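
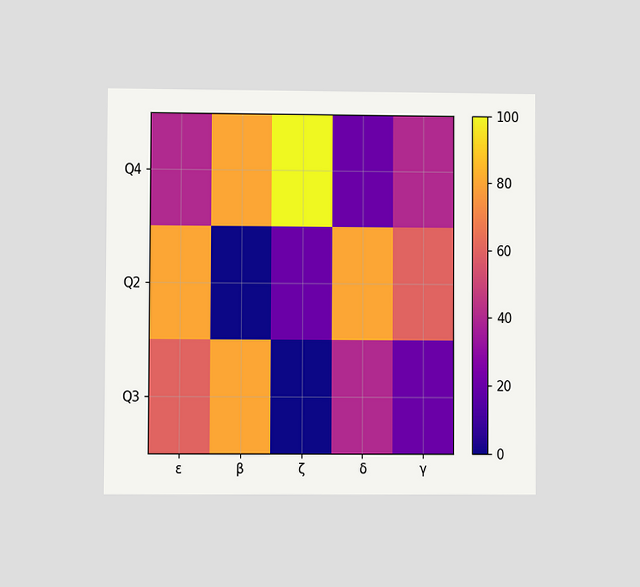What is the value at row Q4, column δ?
The chart is viewed at a slight angle. Matching cell (Q4, δ) against the colorbar gives 20.

20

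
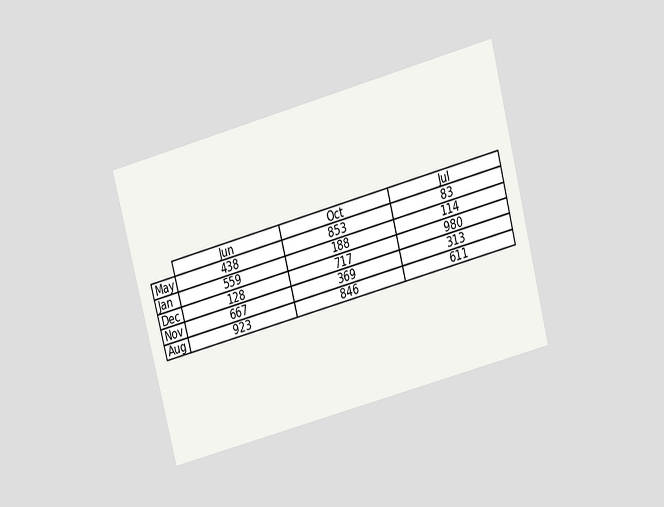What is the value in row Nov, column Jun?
The chart is tilted about 15° counter-clockwise and viewed slightly from above. The (Nov, Jun) cell reads 667.

667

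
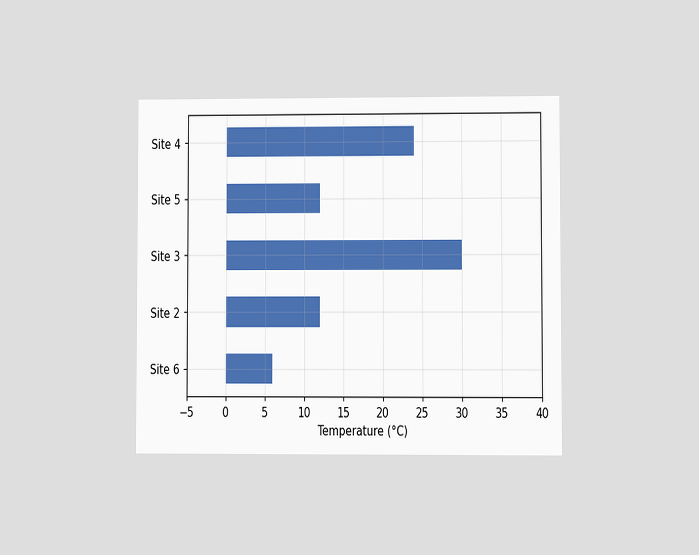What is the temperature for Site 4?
The chart is viewed at a slight angle. Reading along the chart's x-axis, the Site 4 bar reaches 24°C.

24°C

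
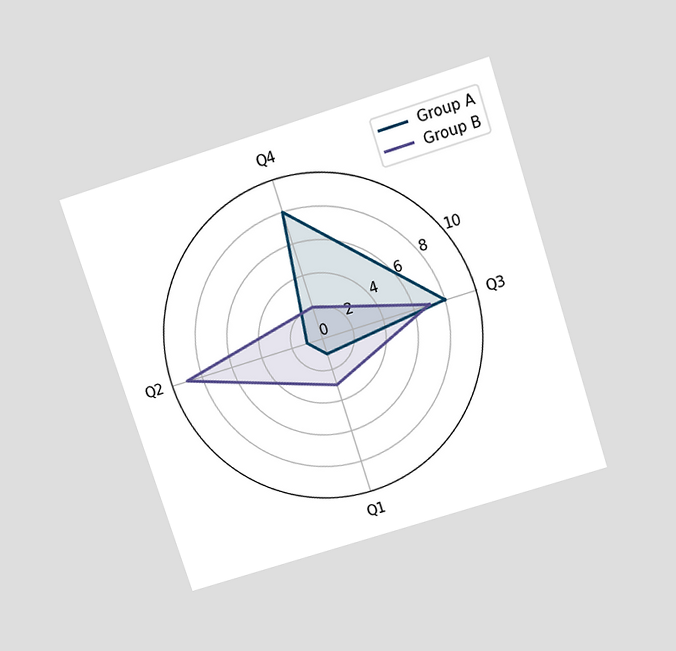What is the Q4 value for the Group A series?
The chart is tilted about 18° counter-clockwise and viewed slightly from above. On the Q4 axis, Group A reaches 8.

8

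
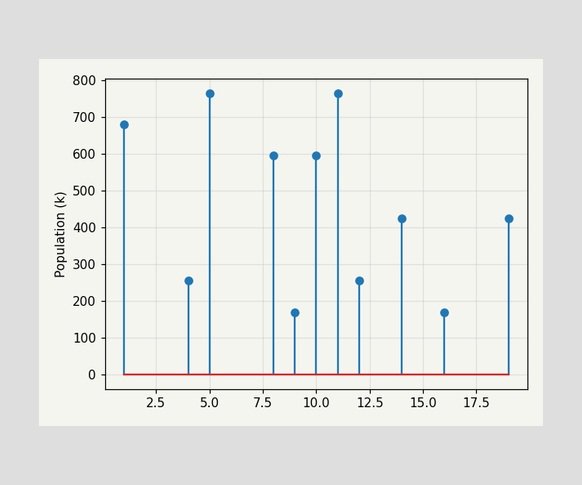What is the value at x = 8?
The stem at x=8 reaches 595k.

595k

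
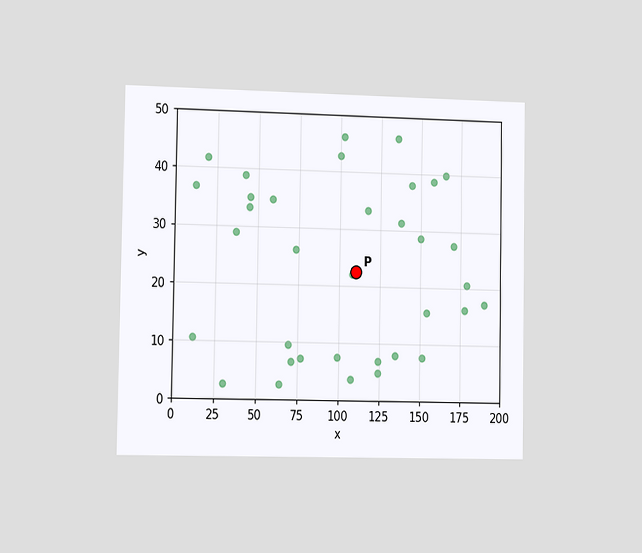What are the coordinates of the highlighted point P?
The chart is viewed slightly from the left. Following the gridlines from P to each axis, P sits at (110, 22.5).

(110, 22.5)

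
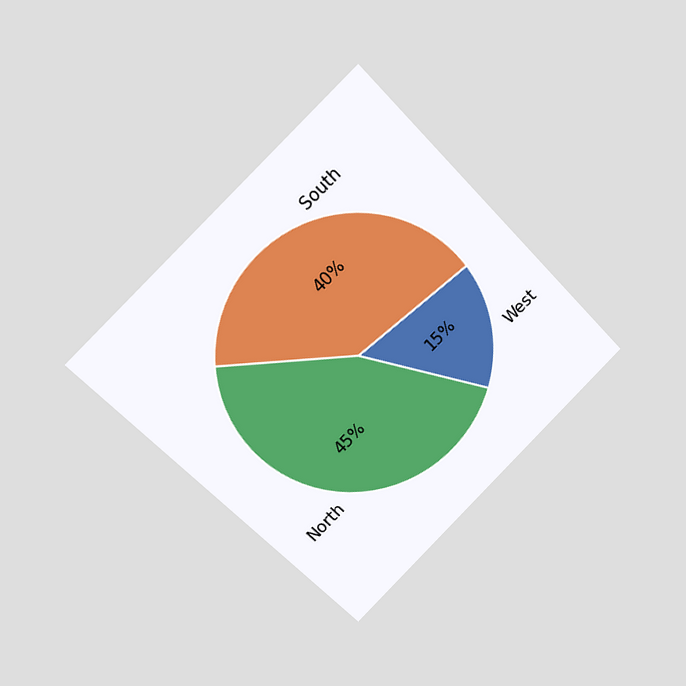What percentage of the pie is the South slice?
The chart is tilted about 45° counter-clockwise and viewed at a slight angle. The South slice takes up 40% of the pie.

40%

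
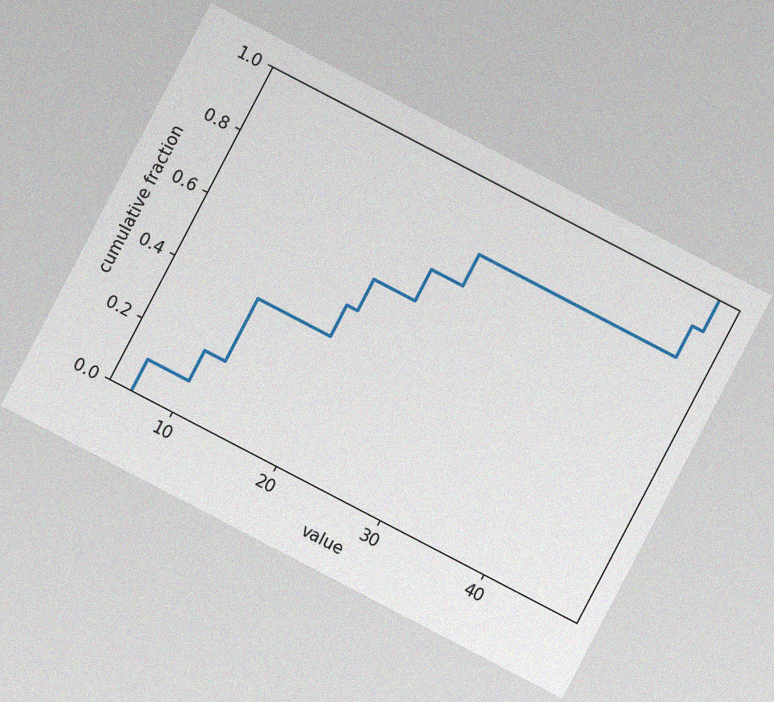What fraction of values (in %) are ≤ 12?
The chart is tilted about 28° clockwise, with some photo noise. At x=12 the ECDF step is at 40%.

40%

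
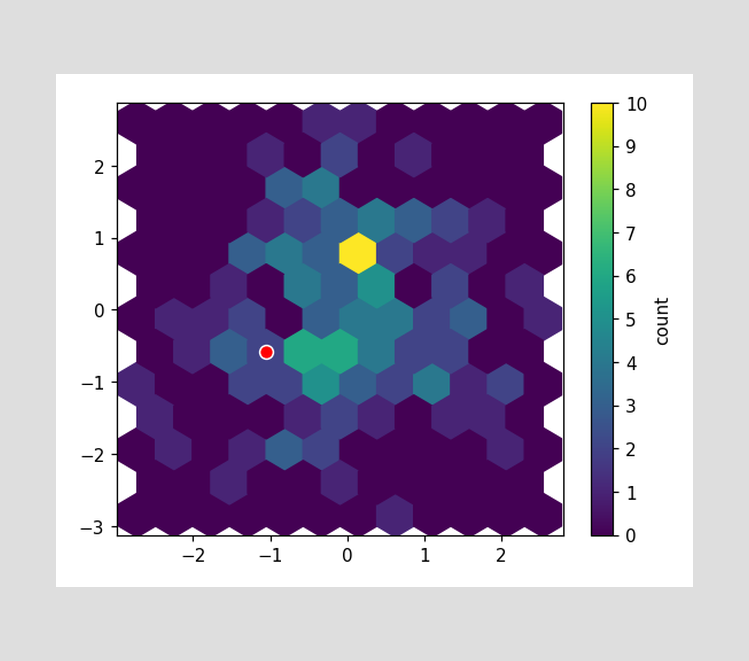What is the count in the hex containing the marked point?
The marked hex reads 2 on the colorbar.

2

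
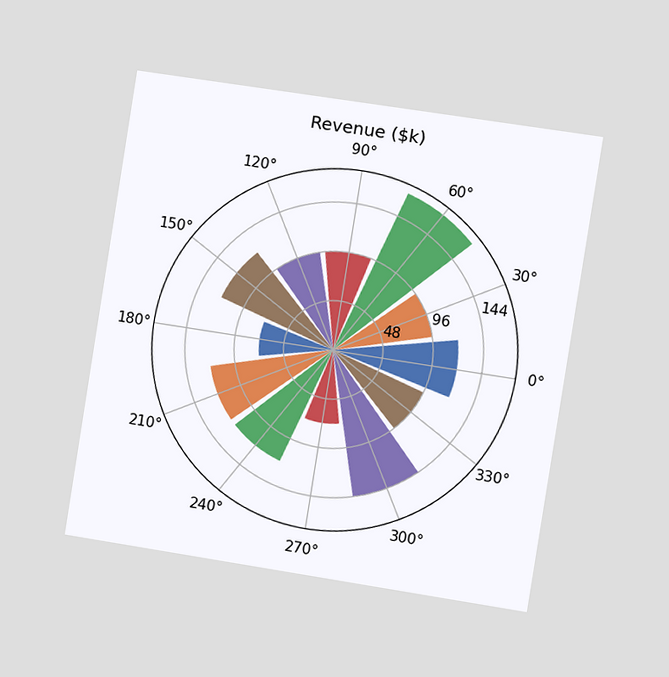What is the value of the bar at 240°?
The chart is tilted about 9° clockwise and viewed slightly from the right. The bar at 240° reaches $120k on the radial axis.

$120k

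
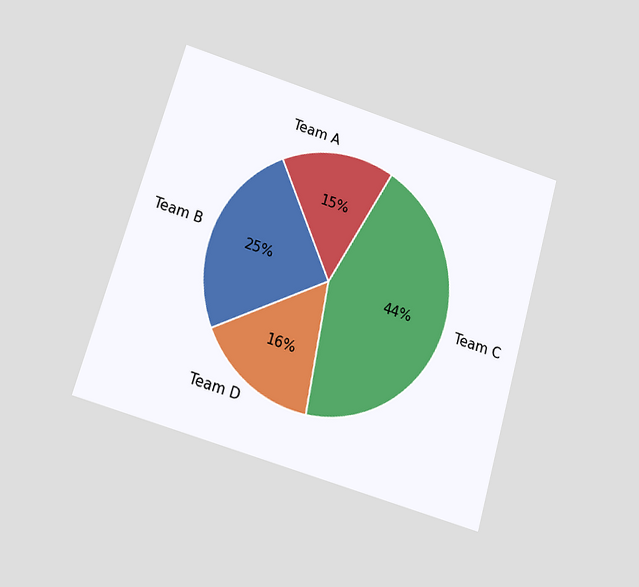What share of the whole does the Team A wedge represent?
The chart is tilted about 16° clockwise and viewed slightly from below. The Team A slice takes up 15% of the pie.

15%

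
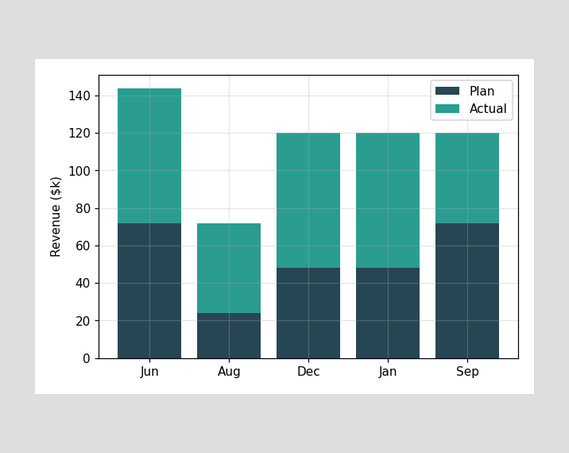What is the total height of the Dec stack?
The Dec stack's top reaches $120k on the y-axis.

$120k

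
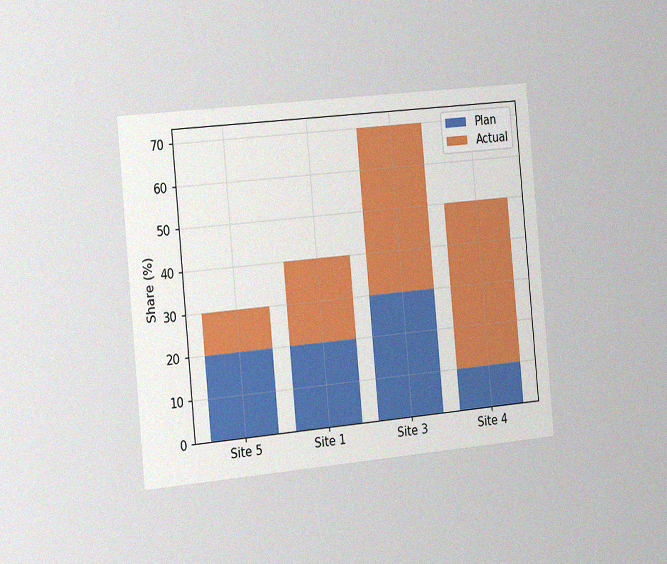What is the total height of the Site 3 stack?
70%

The chart is tilted about 5° counter-clockwise and viewed slightly from the left, with some photo noise. The Site 3 stack's top reaches 70% on the y-axis.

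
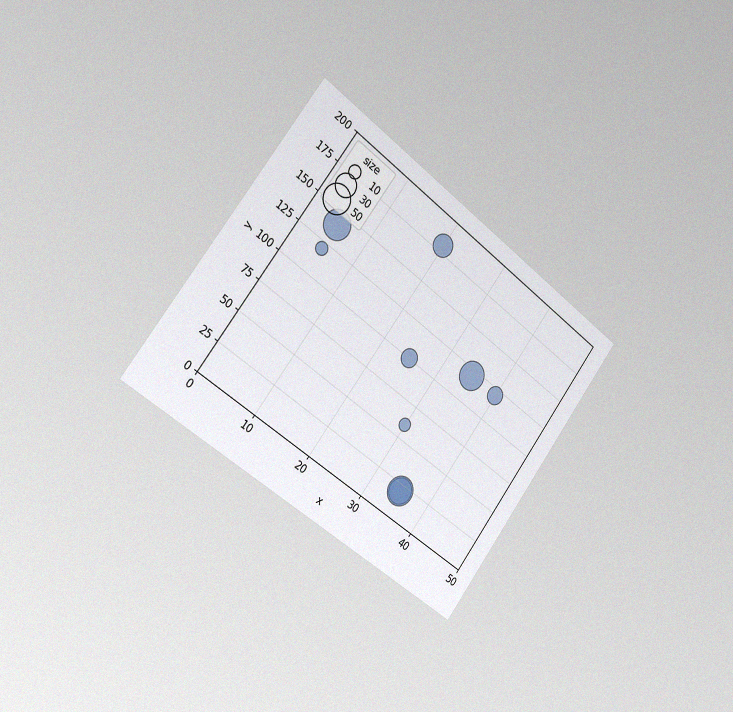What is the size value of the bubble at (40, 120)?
The chart is tilted about 37° clockwise and viewed slightly from the left, with some photo noise. Matching the bubble at (40, 120) against the size legend gives 20.

20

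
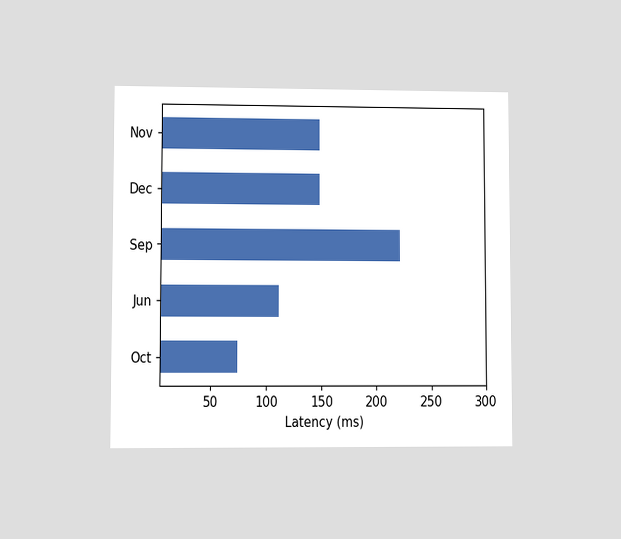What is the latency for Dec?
148ms

The chart is viewed at a slight angle. Reading along the chart's x-axis, the Dec bar reaches 148ms.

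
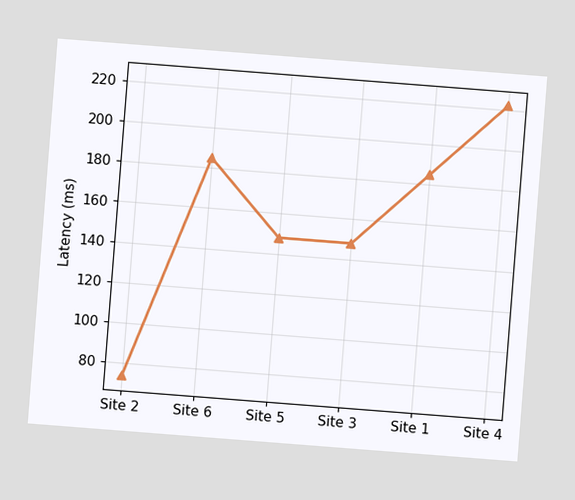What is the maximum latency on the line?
The chart is tilted about 4° clockwise. The highest point is at Site 4, and reading across to the y-axis gives 222ms.

222ms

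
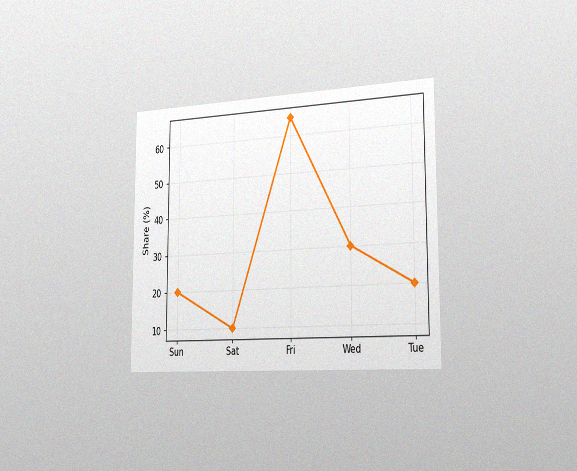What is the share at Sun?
The chart is viewed slightly from the right, with some photo noise. At Sun, the line is at 20%.

20%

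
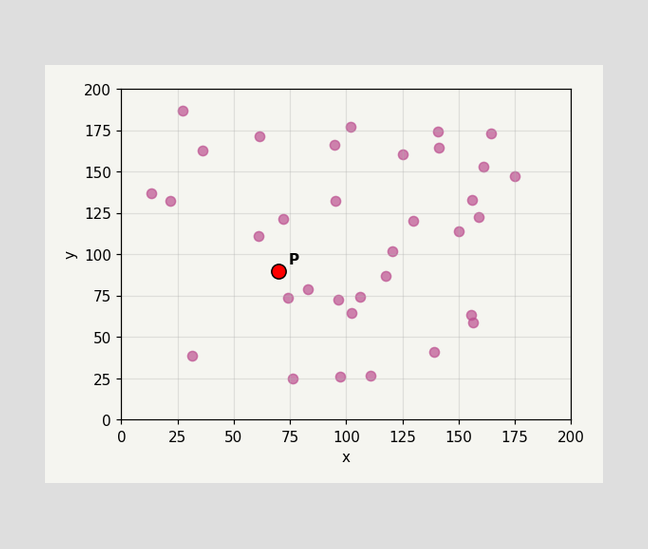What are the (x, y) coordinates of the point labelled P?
Following the gridlines from P to each axis, P sits at (70, 90).

(70, 90)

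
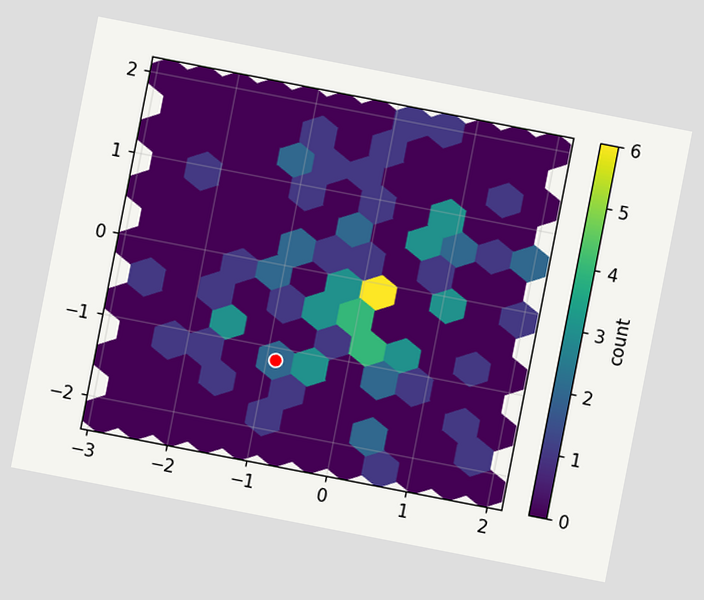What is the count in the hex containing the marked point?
2

The chart is tilted about 11° clockwise. The marked hex reads 2 on the colorbar.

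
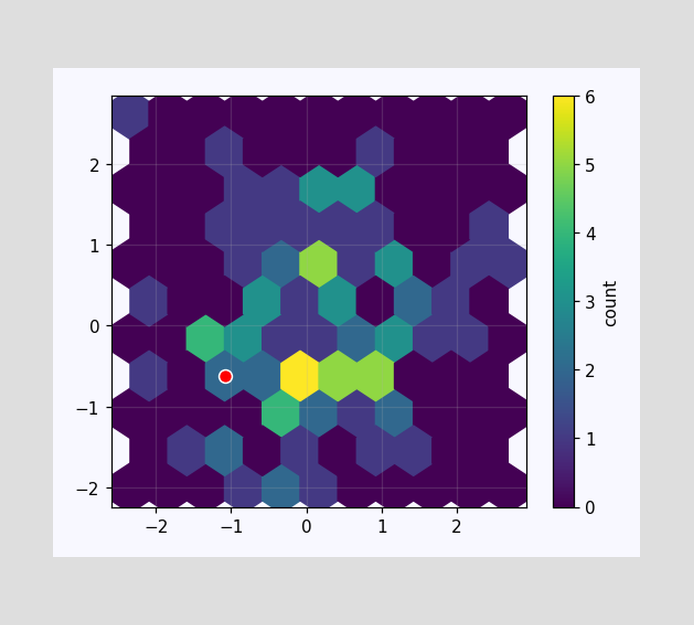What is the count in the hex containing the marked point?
The marked hex reads 2 on the colorbar.

2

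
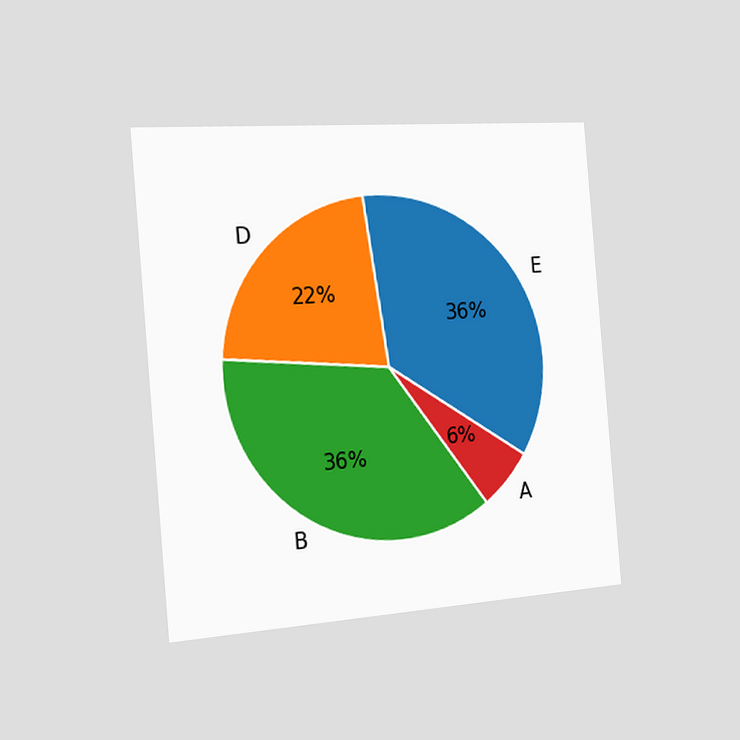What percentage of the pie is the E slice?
The chart is tilted about 5° counter-clockwise and viewed slightly from the left. The E slice takes up 36% of the pie.

36%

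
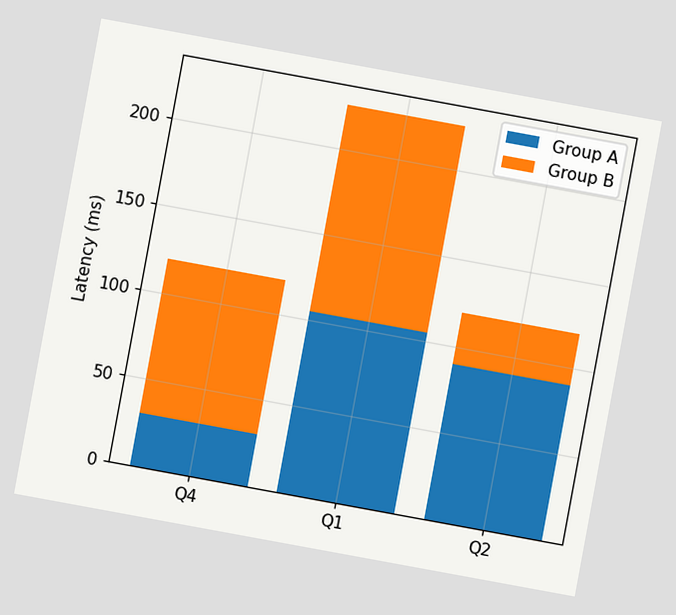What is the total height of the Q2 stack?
The chart is tilted about 10° clockwise. The Q2 stack's top reaches 120ms on the y-axis.

120ms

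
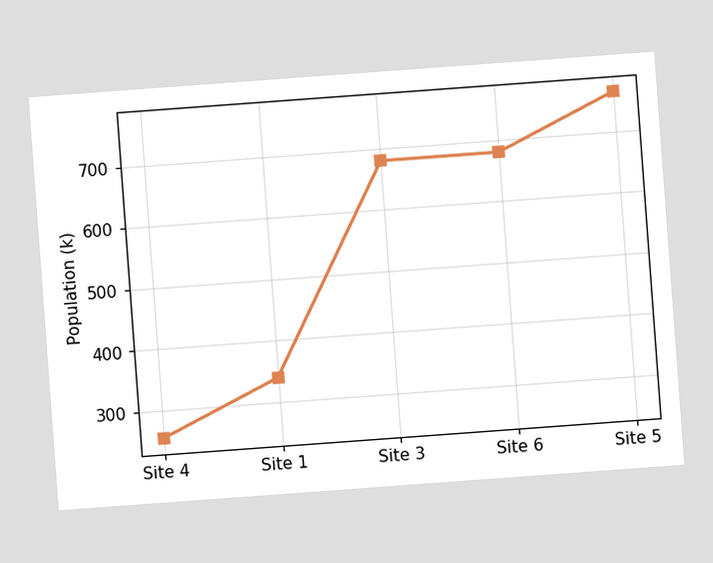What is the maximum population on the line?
765k

The chart is tilted about 4° counter-clockwise. The highest point is at Site 5, and reading across to the y-axis gives 765k.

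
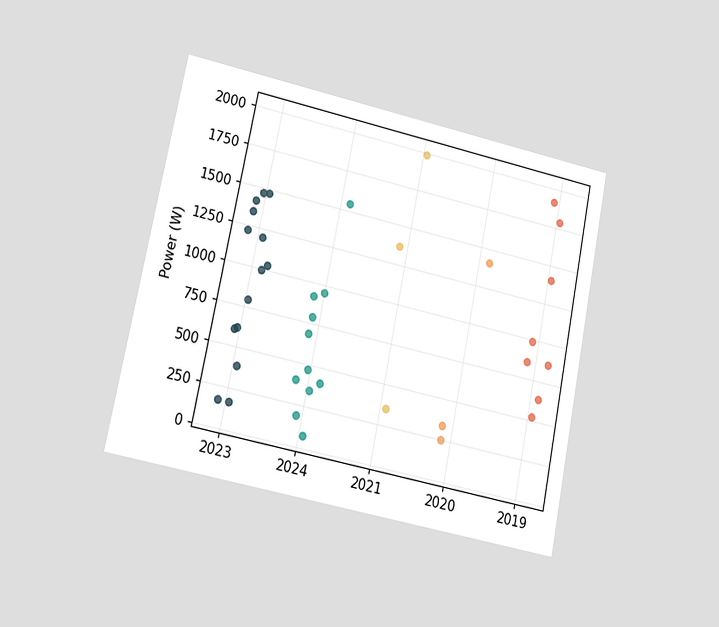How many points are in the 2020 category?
The chart is tilted about 11° clockwise and viewed at a slight angle. Counting the markers in the 2020 column gives 3.

3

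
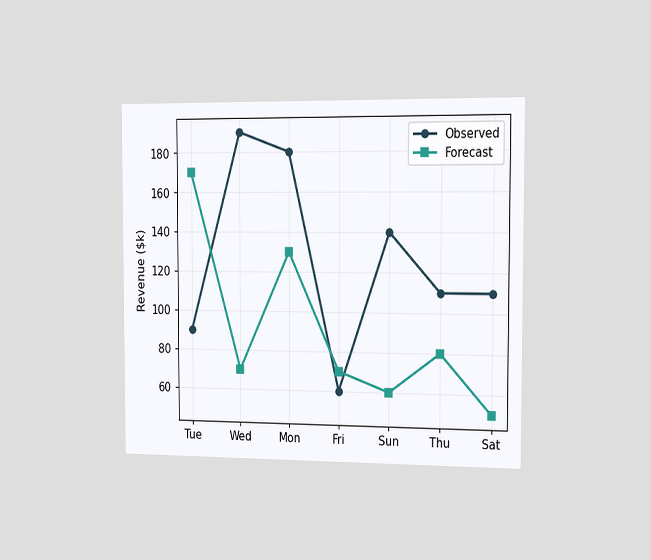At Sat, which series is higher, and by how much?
The chart is viewed slightly from the right. At Sat, Observed sits above the other line by $60k.

Observed, by $60k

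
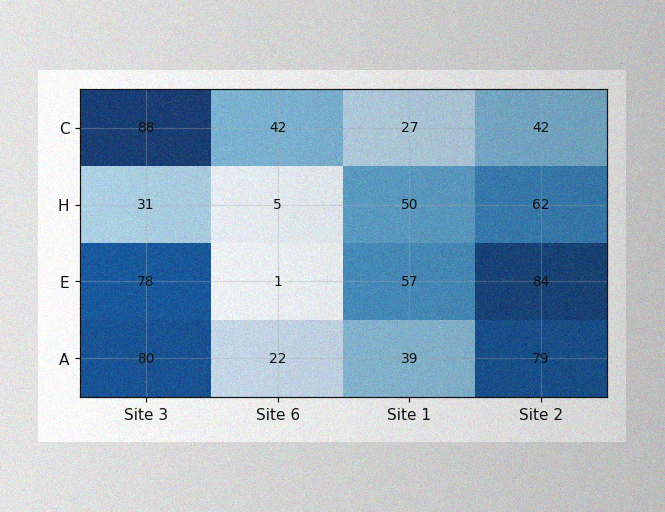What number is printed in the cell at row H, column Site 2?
The image has some photo noise and uneven lighting. The (H, Site 2) cell reads 62.

62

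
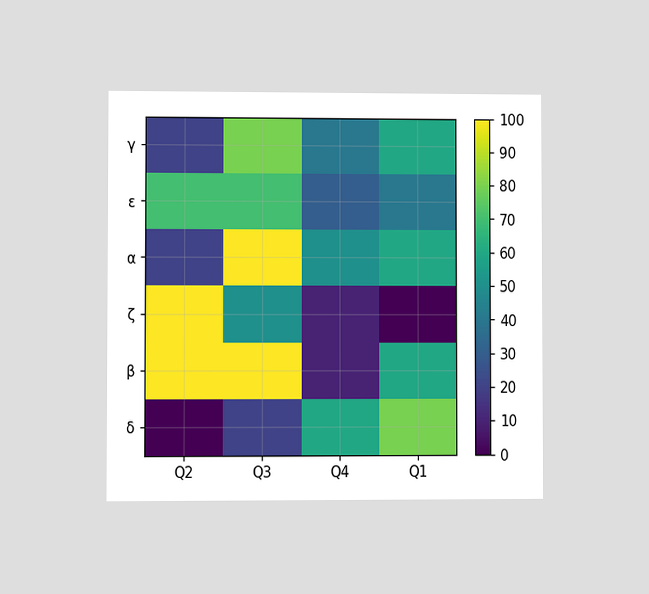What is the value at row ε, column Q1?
40

The chart is viewed at a slight angle. Matching cell (ε, Q1) against the colorbar gives 40.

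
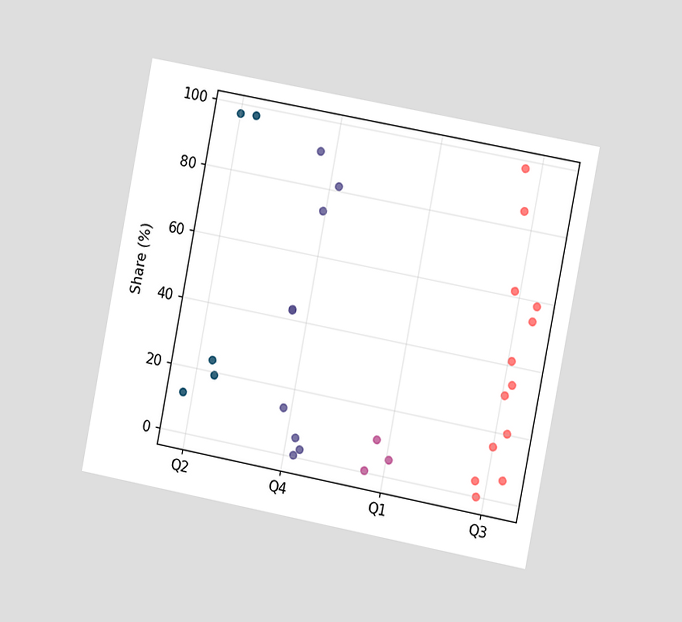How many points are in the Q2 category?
The chart is tilted about 11° clockwise and viewed at a slight angle. Counting the markers in the Q2 column gives 5.

5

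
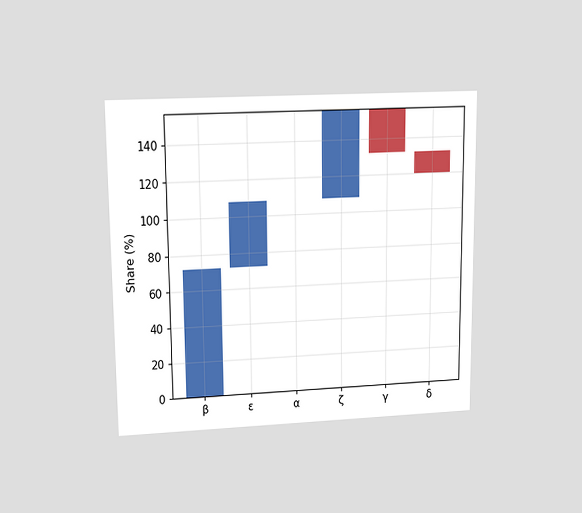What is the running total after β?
The chart is viewed slightly from above. After β the running total reaches 72%.

72%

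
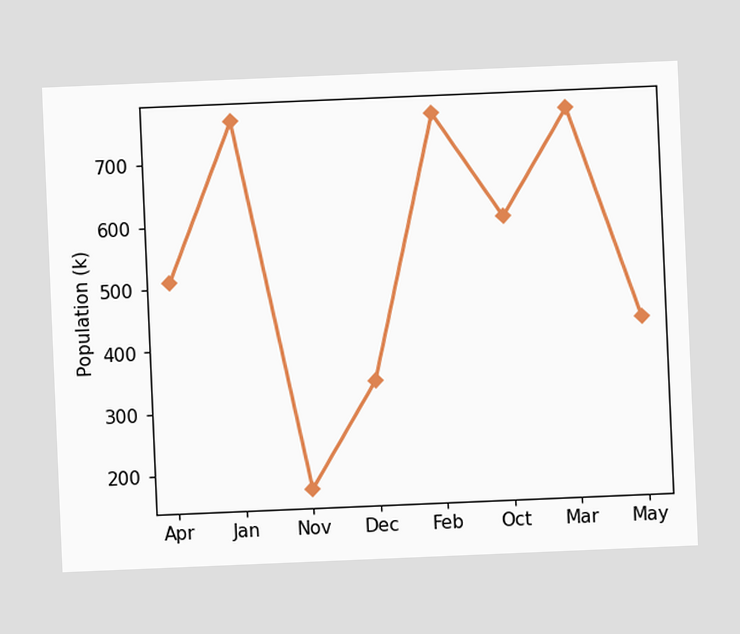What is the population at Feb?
765k

The chart is tilted about 2° counter-clockwise. At Feb, the line is at 765k.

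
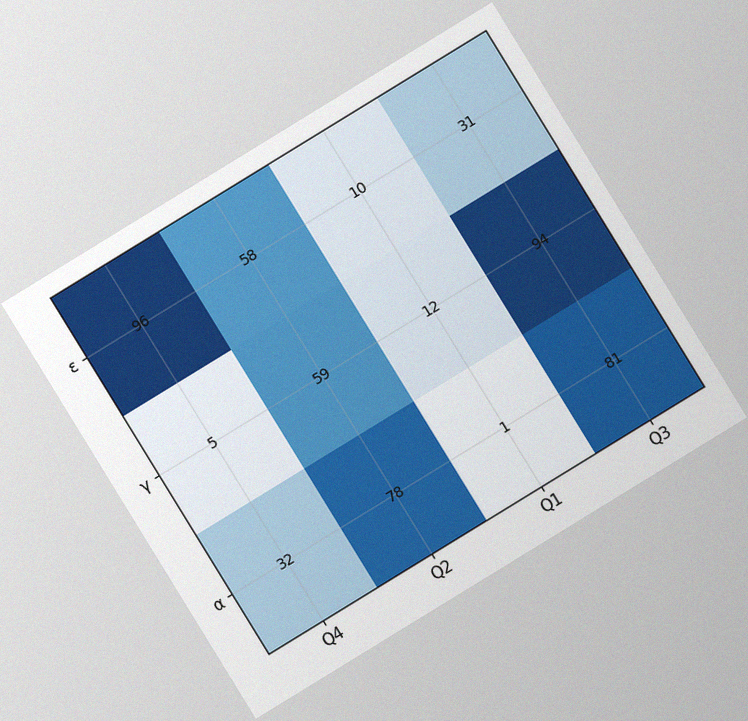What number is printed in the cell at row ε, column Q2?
58

The chart is tilted about 32° counter-clockwise, with some photo noise. The (ε, Q2) cell reads 58.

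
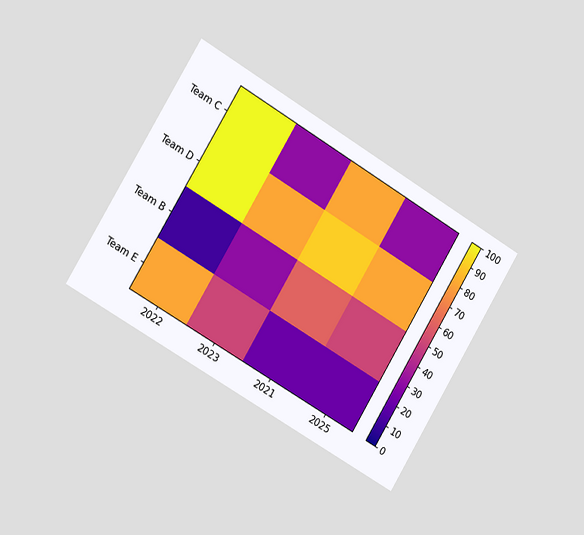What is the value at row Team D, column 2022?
100

The chart is tilted about 31° clockwise and viewed slightly from the left. Matching cell (Team D, 2022) against the colorbar gives 100.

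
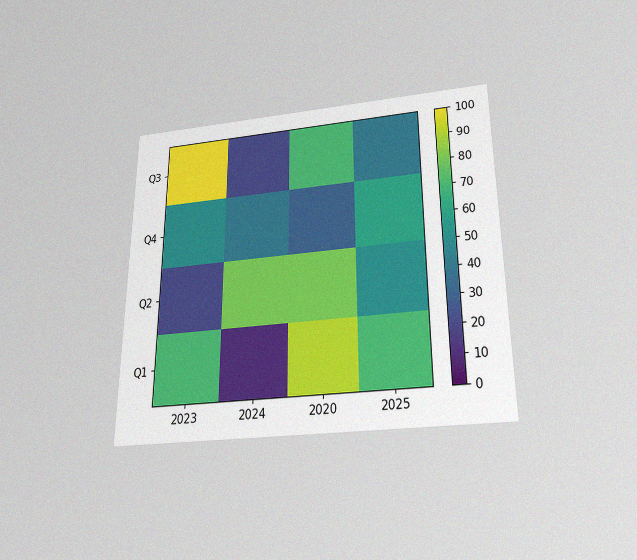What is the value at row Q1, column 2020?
The chart is viewed slightly from below, with some photo noise. Matching cell (Q1, 2020) against the colorbar gives 90.

90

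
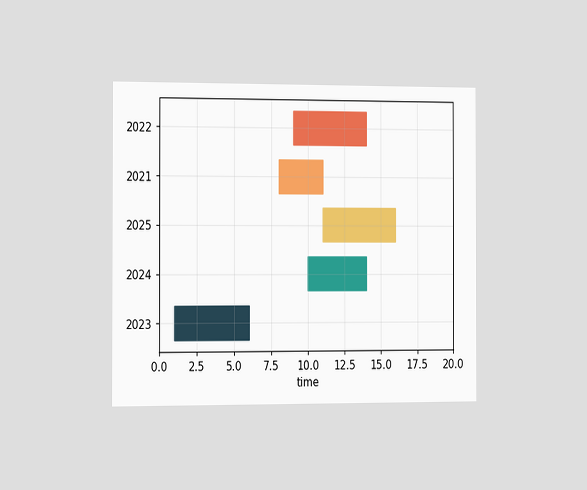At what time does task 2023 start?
1

The chart is viewed slightly from the left. The 2023 bar begins at t=1.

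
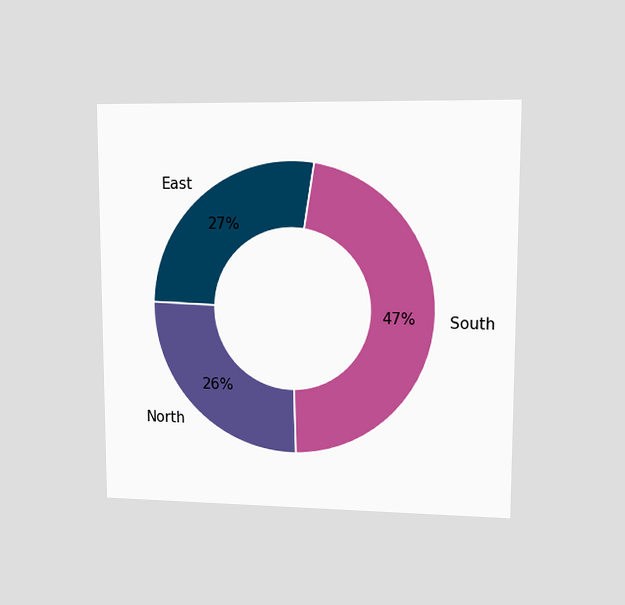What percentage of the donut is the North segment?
The chart is viewed at a slight angle. The North segment takes up 26% of the ring.

26%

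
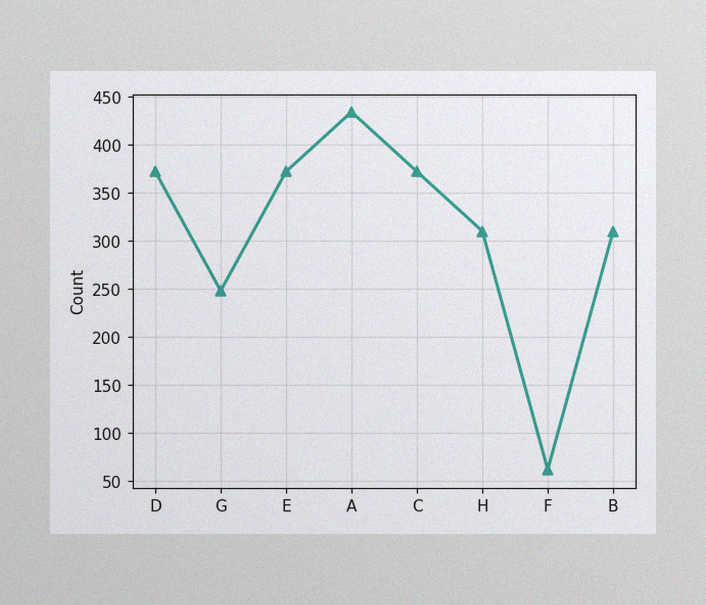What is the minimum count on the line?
62

The image has some photo noise and uneven lighting. The lowest point is at F, and reading across to the y-axis gives 62.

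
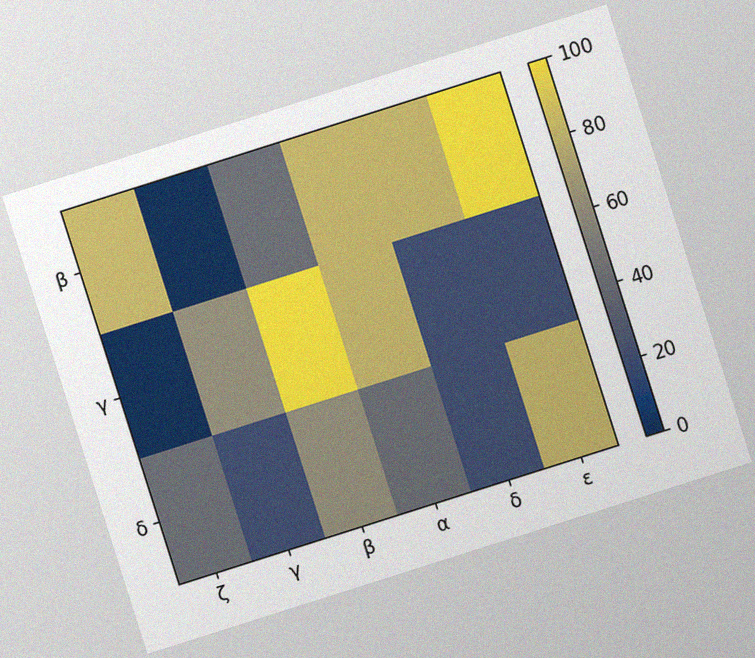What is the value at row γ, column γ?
60

The chart is tilted about 18° counter-clockwise, with some photo noise. Matching cell (γ, γ) against the colorbar gives 60.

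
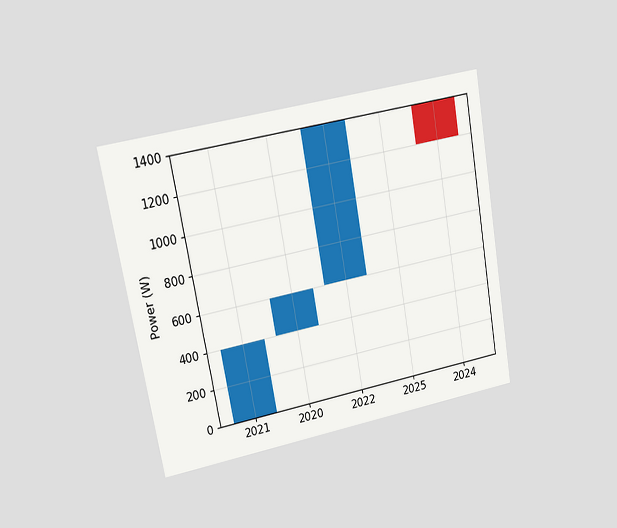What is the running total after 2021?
The chart is tilted about 10° counter-clockwise and viewed at a slight angle. After 2021 the running total reaches 400W.

400W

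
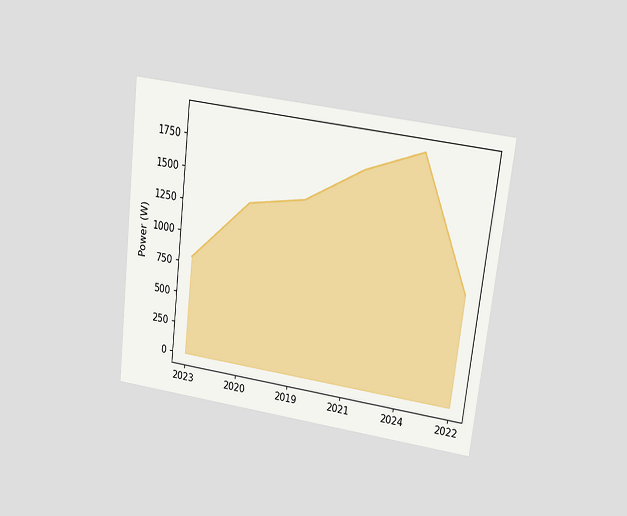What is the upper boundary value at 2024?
The chart is tilted about 7° clockwise and viewed at a slight angle. At 2024 the upper boundary is at 1900W.

1900W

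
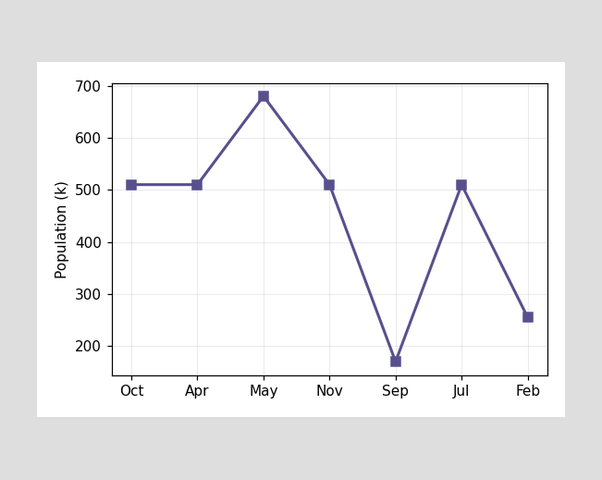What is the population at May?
At May, the line is at 680k.

680k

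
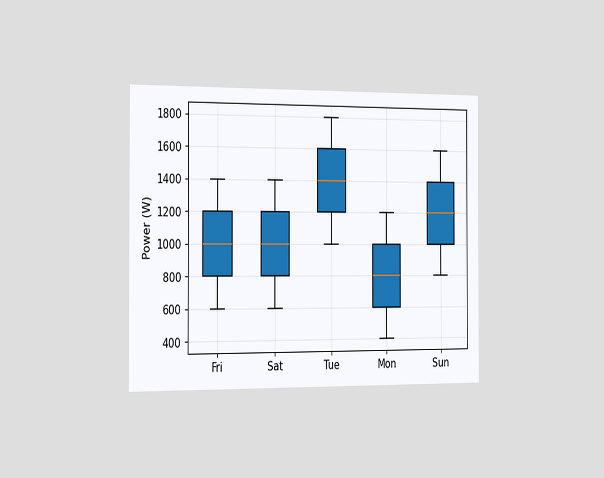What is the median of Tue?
The chart is viewed slightly from the left. The median line in the Tue box sits at 1400W.

1400W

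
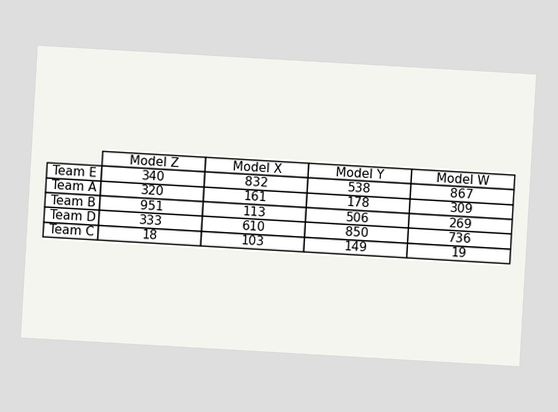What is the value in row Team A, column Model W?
The chart is tilted about 3° clockwise. The (Team A, Model W) cell reads 309.

309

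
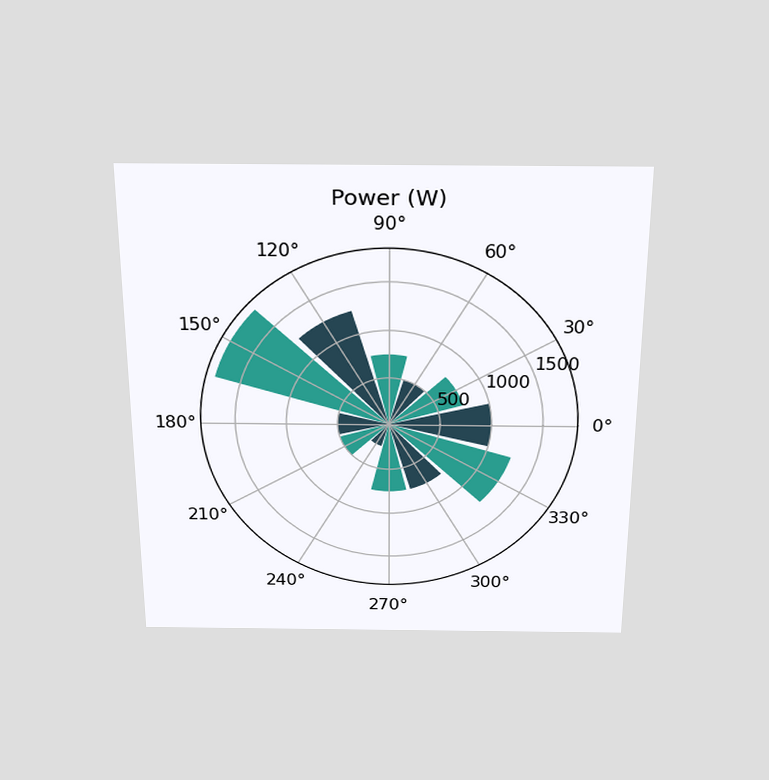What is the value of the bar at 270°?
The chart is viewed slightly from above. The bar at 270° reaches 750W on the radial axis.

750W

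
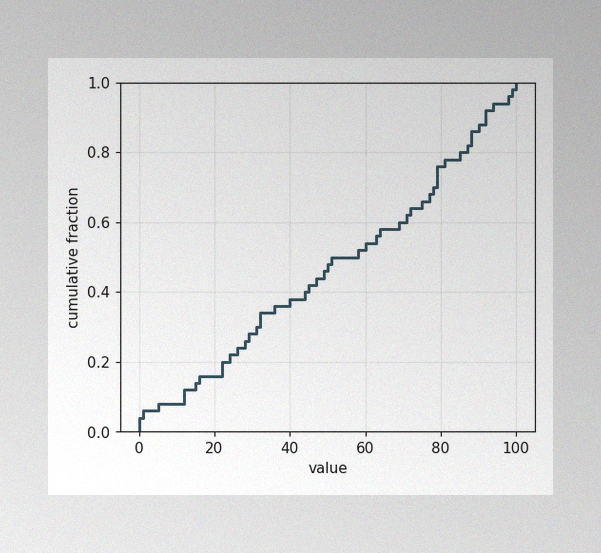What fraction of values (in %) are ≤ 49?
The image has some photo noise and uneven lighting. At x=49 the ECDF step is at 46%.

46%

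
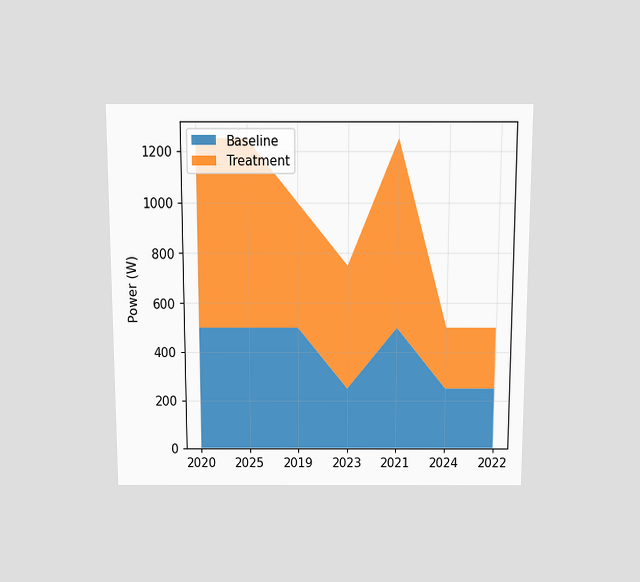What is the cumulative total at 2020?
1250W

The chart is viewed slightly from above. The stacked total at 2020 reaches 1250W.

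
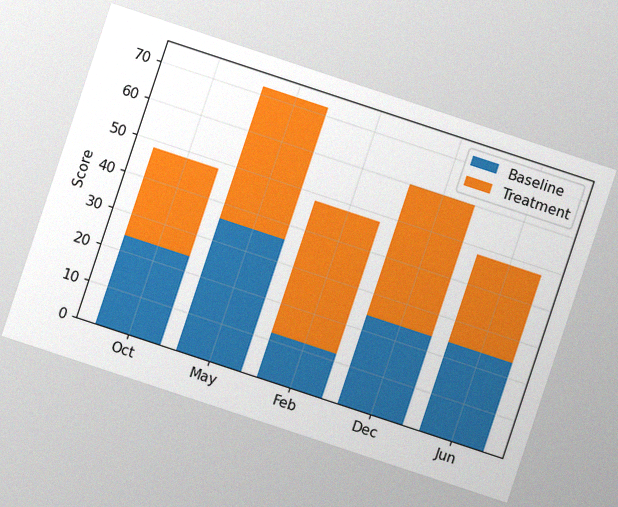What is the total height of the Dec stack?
The chart is tilted about 18° clockwise, with some photo noise. The Dec stack's top reaches 60 on the y-axis.

60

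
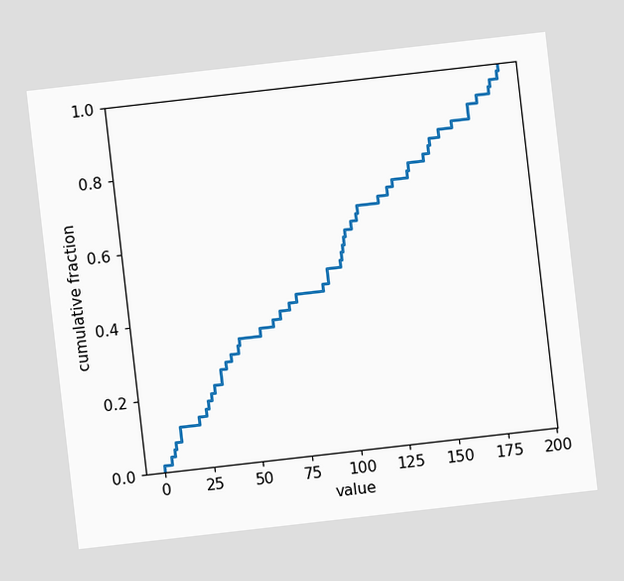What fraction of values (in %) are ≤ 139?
The chart is tilted about 7° counter-clockwise. At x=139 the ECDF step is at 74%.

74%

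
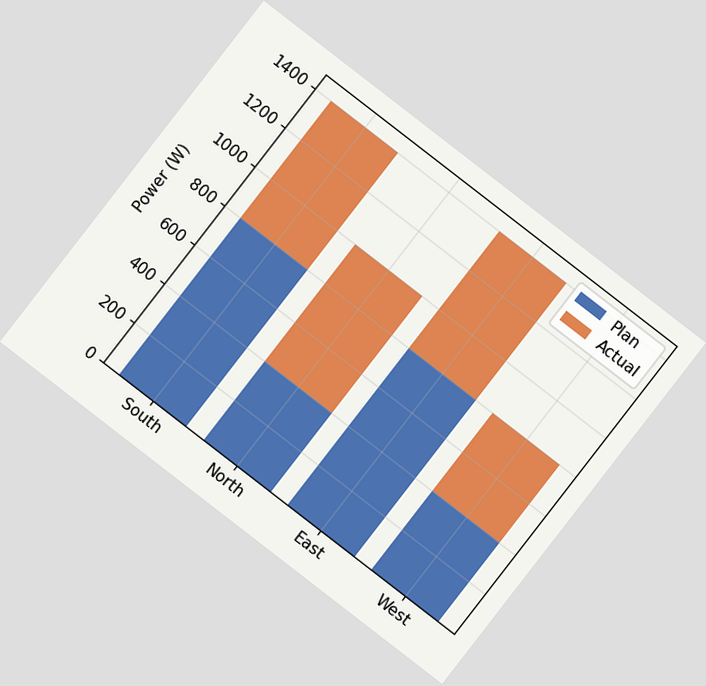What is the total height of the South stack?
The chart is tilted about 38° clockwise. The South stack's top reaches 1400W on the y-axis.

1400W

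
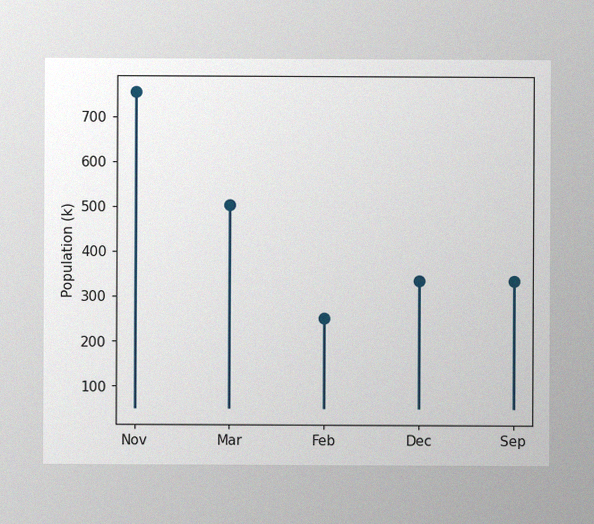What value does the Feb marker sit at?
The image has some photo noise and uneven lighting. The Feb marker sits at 252k.

252k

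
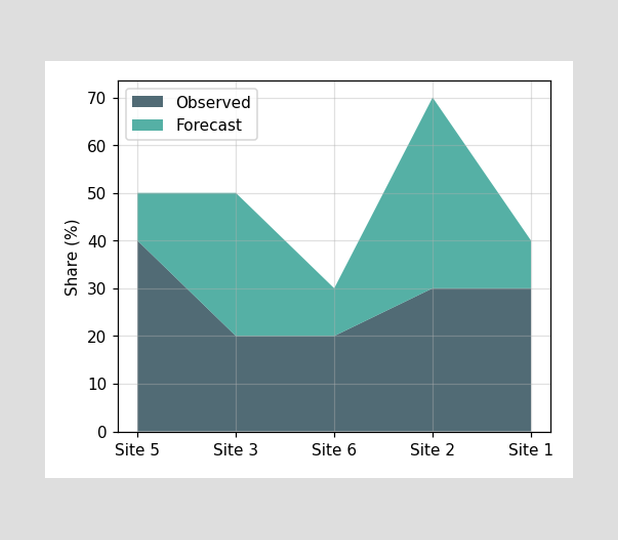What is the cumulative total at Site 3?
50%

The stacked total at Site 3 reaches 50%.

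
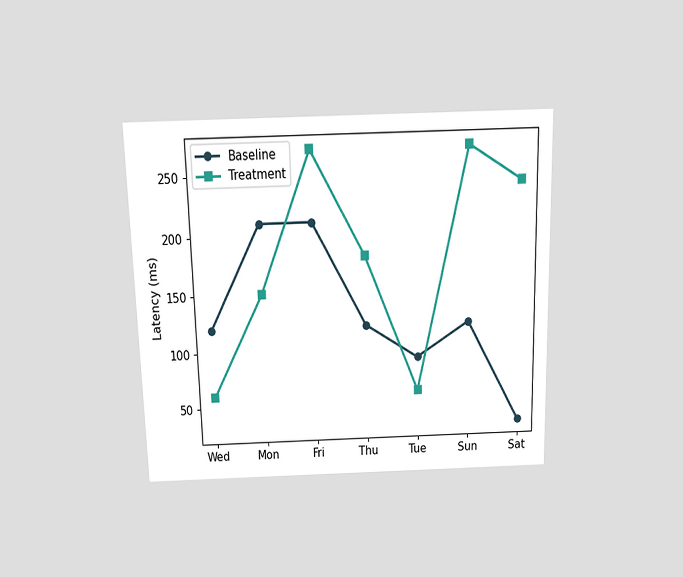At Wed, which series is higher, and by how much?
The chart is viewed slightly from above. At Wed, Baseline sits above the other line by 60ms.

Baseline, by 60ms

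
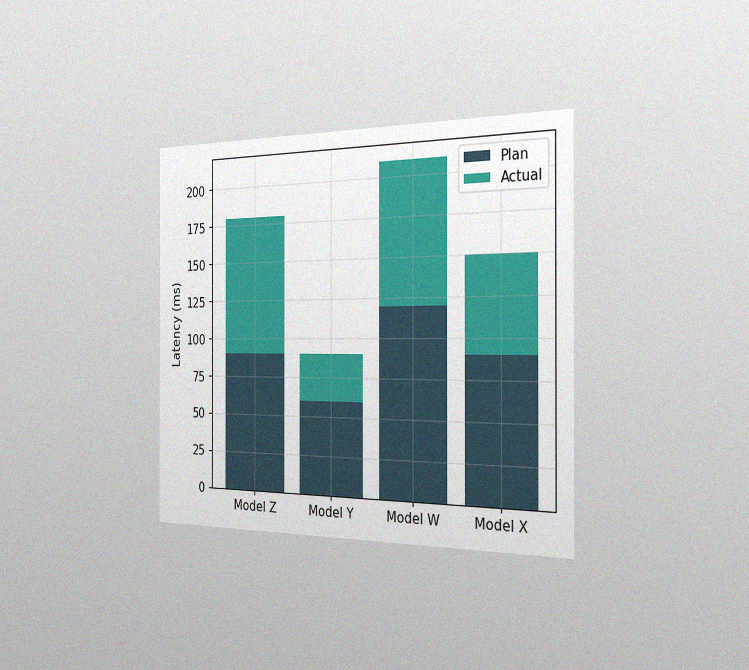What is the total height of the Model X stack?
The chart is viewed slightly from the right, with some photo noise. The Model X stack's top reaches 150ms on the y-axis.

150ms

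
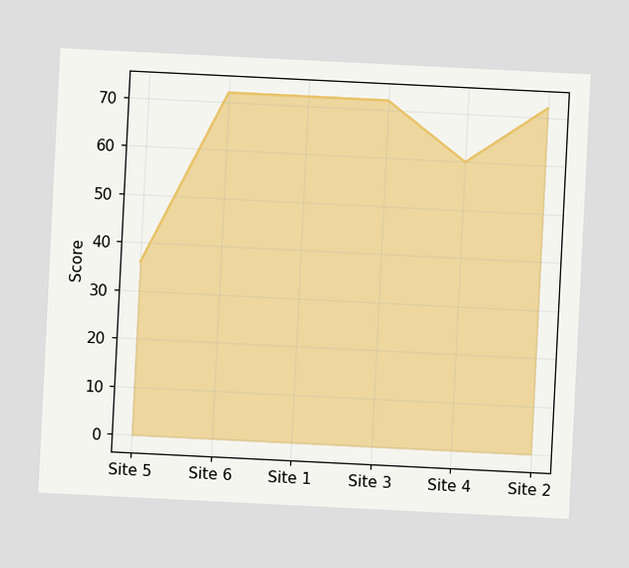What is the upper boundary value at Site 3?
72

The chart is tilted about 3° clockwise. At Site 3 the upper boundary is at 72.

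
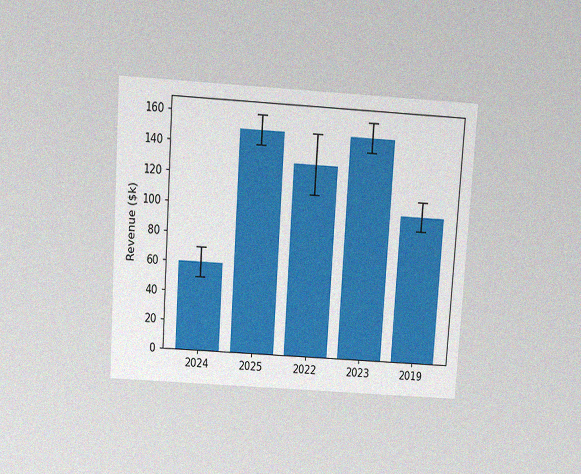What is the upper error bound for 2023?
$160k

The chart is tilted about 4° clockwise and viewed slightly from above, with some photo noise. The 2023 bar's upper whisker reaches $160k.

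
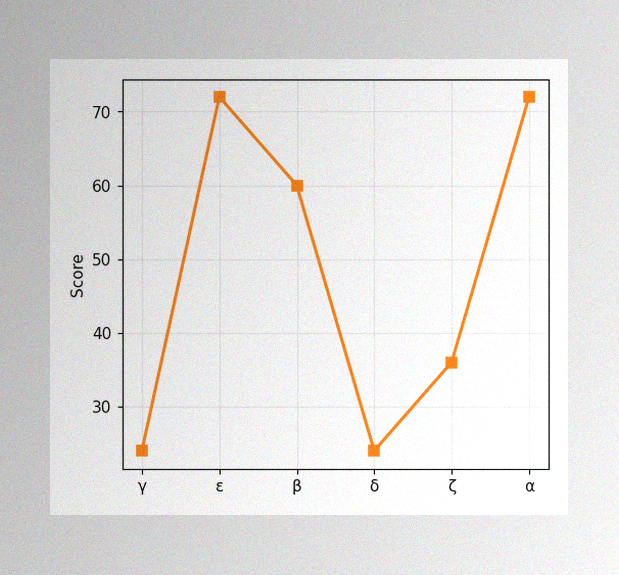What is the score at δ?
24

The image has some photo noise and uneven lighting. At δ, the line is at 24.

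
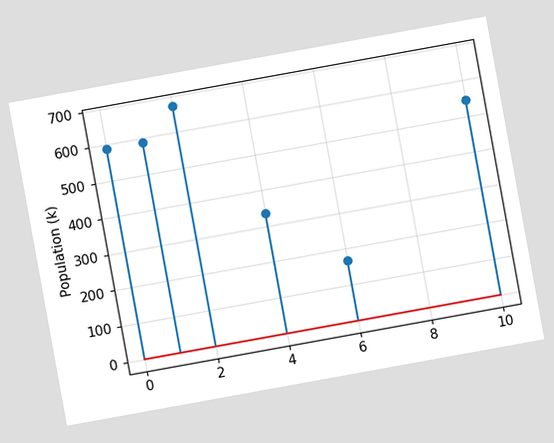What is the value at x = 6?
168k

The chart is tilted about 10° counter-clockwise. The stem at x=6 reaches 168k.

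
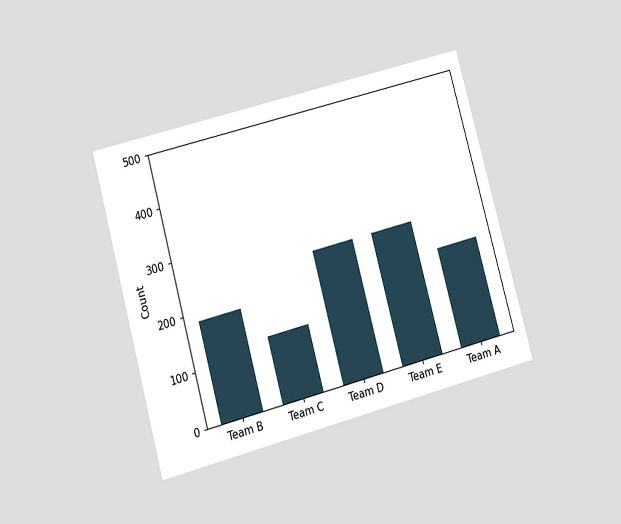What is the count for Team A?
186

The chart is tilted about 15° counter-clockwise and viewed at a slight angle. Reading along the chart's y-axis, the Team A bar reaches 186.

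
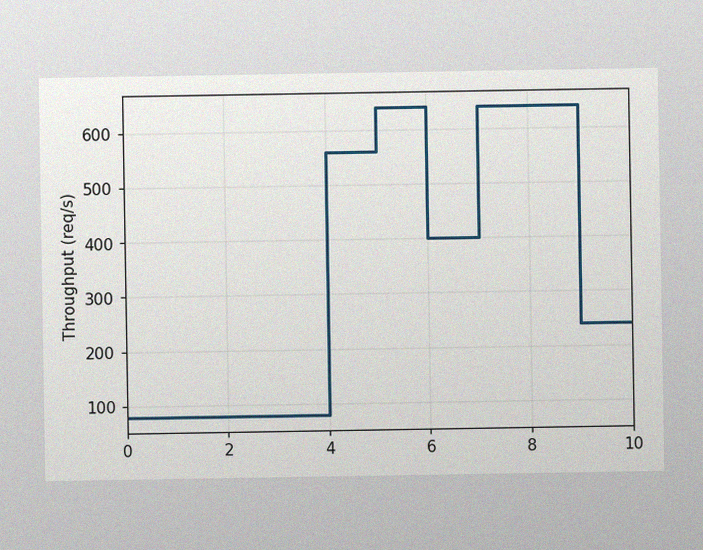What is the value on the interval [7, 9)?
640req/s

The image has some photo noise and uneven lighting. On [7, 9) the step sits at 640req/s.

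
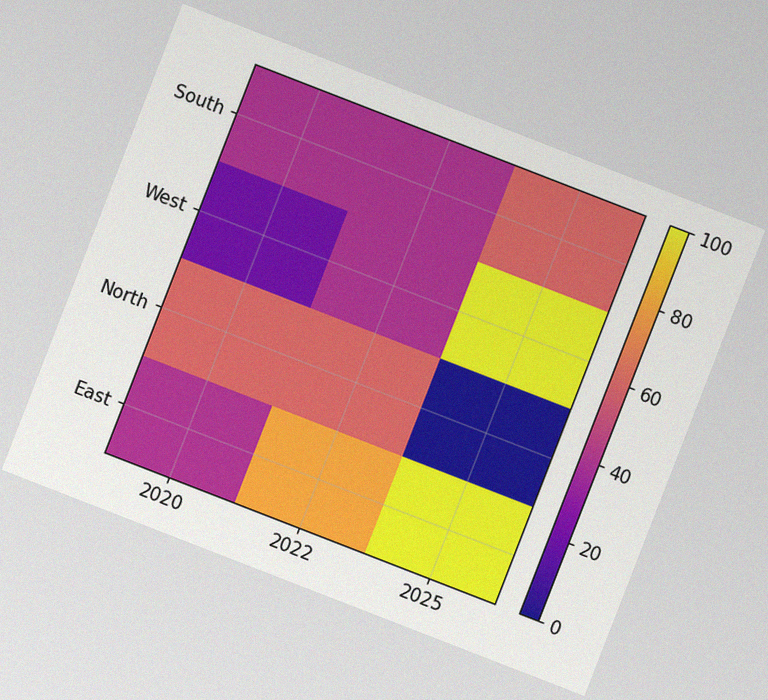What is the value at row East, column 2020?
The chart is tilted about 21° clockwise, with some photo noise. Matching cell (East, 2020) against the colorbar gives 40.

40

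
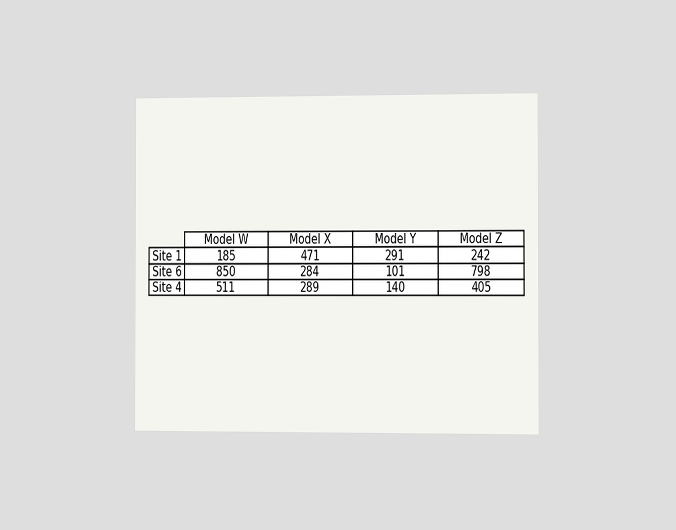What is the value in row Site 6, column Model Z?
The chart is viewed slightly from the right. The (Site 6, Model Z) cell reads 798.

798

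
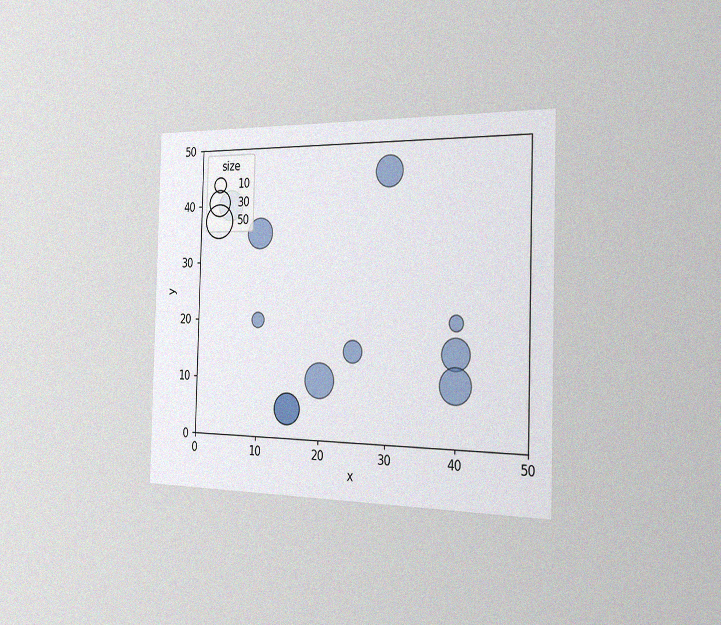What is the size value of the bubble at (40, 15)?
The chart is viewed slightly from the right, with some photo noise. Matching the bubble at (40, 15) against the size legend gives 40.

40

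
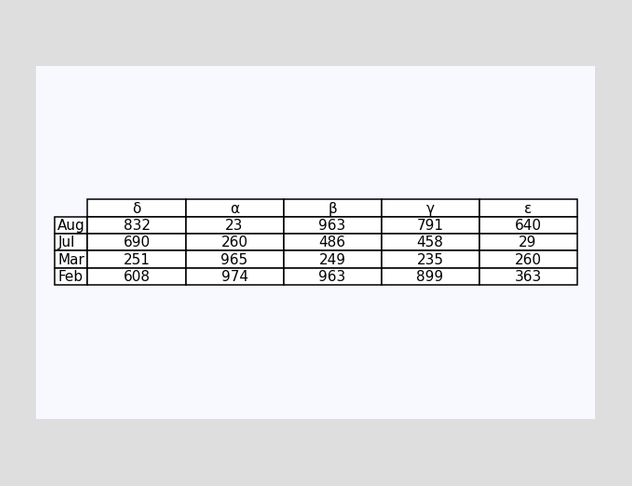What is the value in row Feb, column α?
The (Feb, α) cell reads 974.

974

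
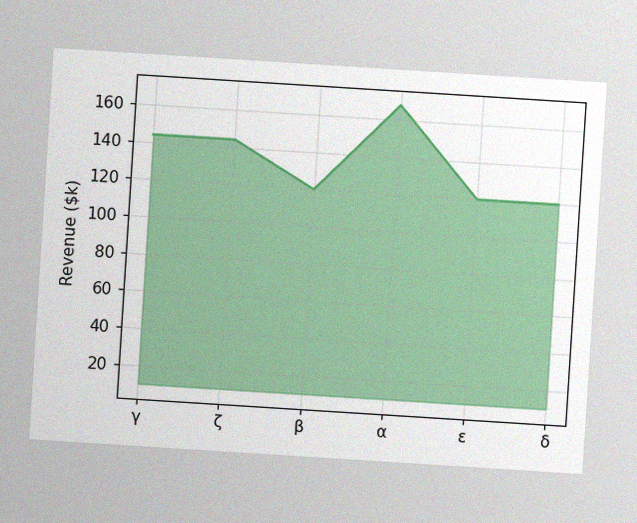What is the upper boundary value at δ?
The chart is tilted about 4° clockwise, with some photo noise. At δ the upper boundary is at $120k.

$120k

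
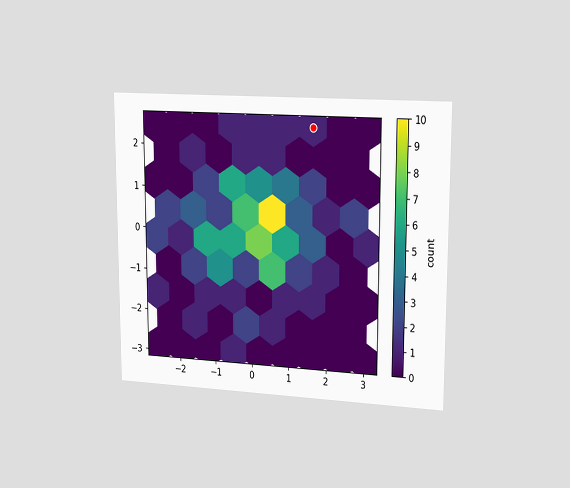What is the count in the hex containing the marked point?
The chart is viewed slightly from the right. The marked hex reads 1 on the colorbar.

1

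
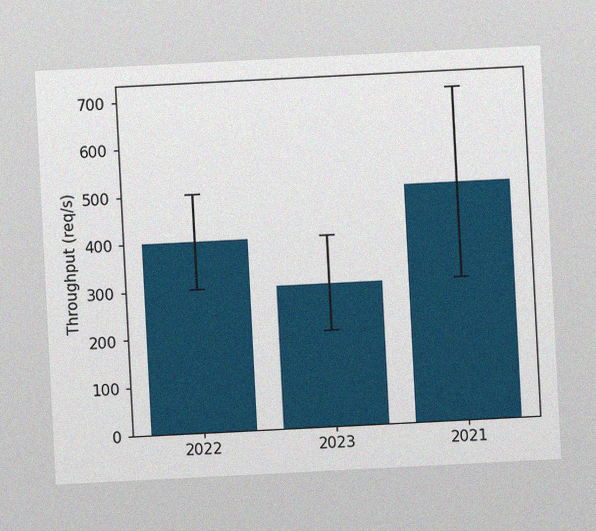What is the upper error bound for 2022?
500req/s

The chart is tilted about 3° counter-clockwise, with some photo noise. The 2022 bar's upper whisker reaches 500req/s.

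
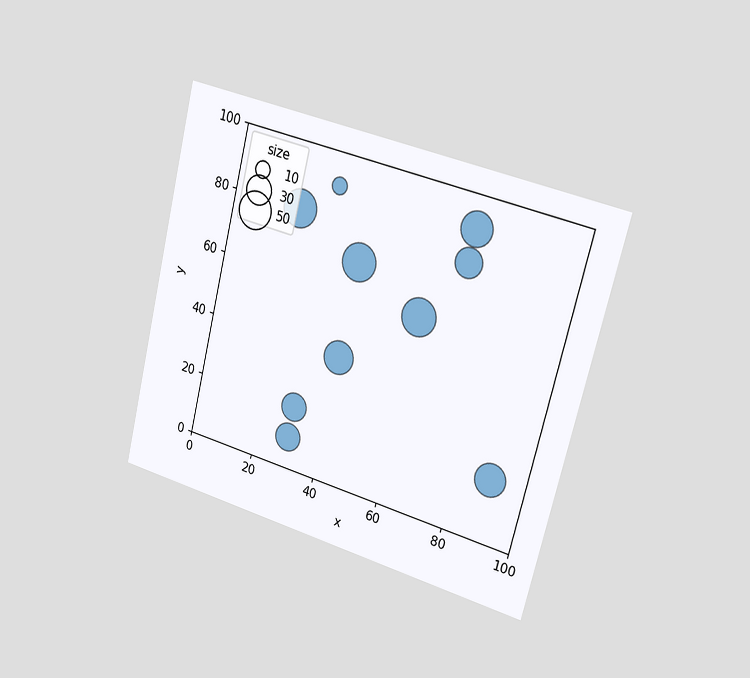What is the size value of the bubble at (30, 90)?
The chart is tilted about 14° clockwise and viewed slightly from the right. Matching the bubble at (30, 90) against the size legend gives 10.

10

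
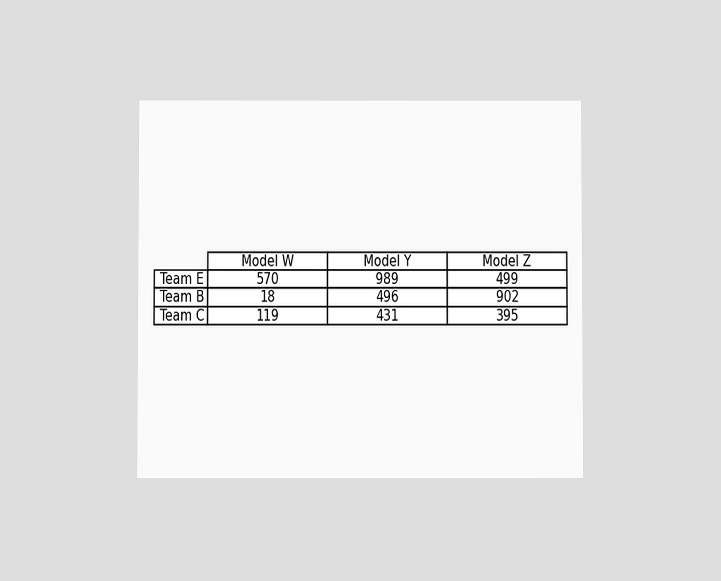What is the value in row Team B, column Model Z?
The chart is viewed at a slight angle. The (Team B, Model Z) cell reads 902.

902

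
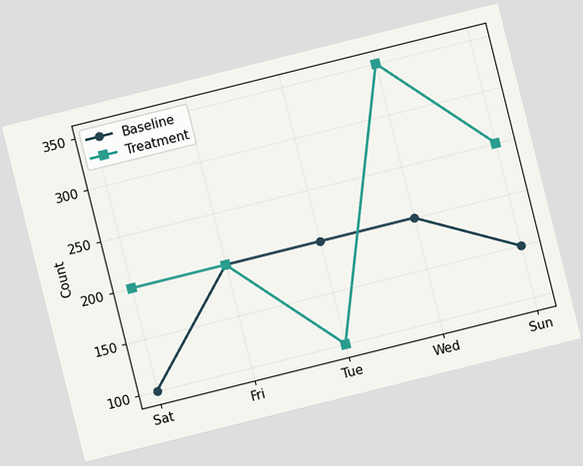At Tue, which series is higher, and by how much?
The chart is tilted about 14° counter-clockwise. At Tue, Baseline sits above the other line by 100.

Baseline, by 100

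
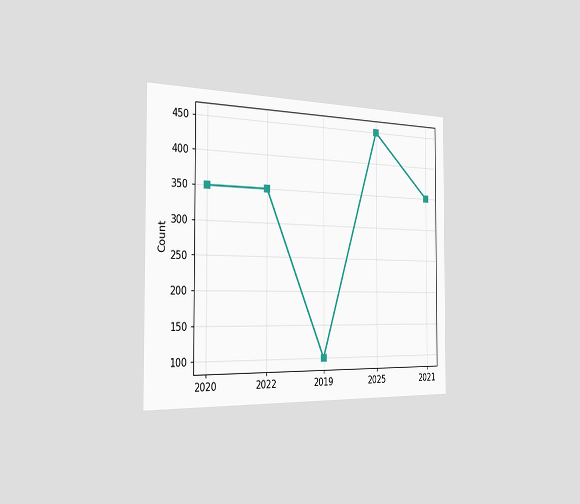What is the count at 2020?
350

The chart is viewed slightly from the left. At 2020, the line is at 350.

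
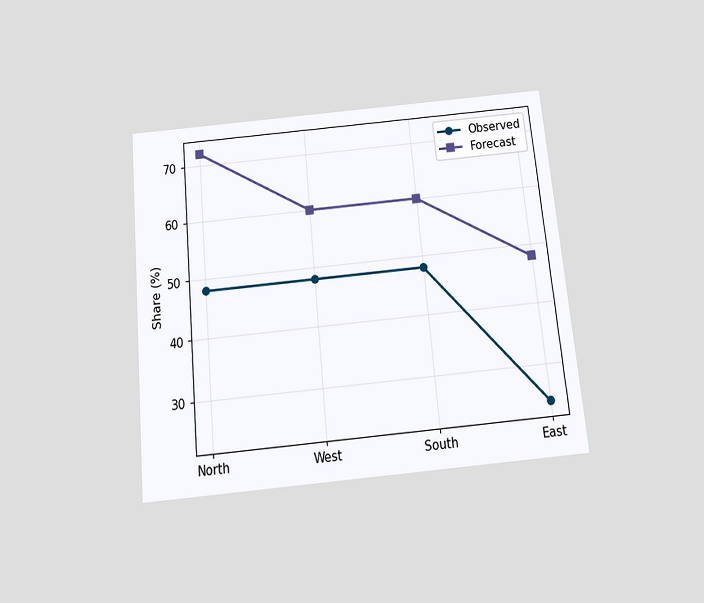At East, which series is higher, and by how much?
Forecast, by 24%

The chart is tilted about 5° counter-clockwise and viewed slightly from below. At East, Forecast sits above the other line by 24%.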